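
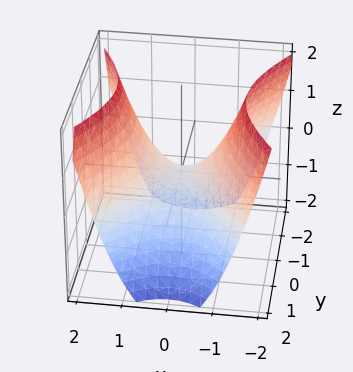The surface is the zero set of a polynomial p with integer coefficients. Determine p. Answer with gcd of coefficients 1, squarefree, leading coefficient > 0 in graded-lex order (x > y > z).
3*x^2 - 2*y^2 - 3*z

First, degree: a hyperbolic paraboloid; a quadric, so deg p = 2.
Next, symmetries: mirror symmetry x ↦ −x ⇒ only even powers of x; it's symmetric under y → −y, forcing even powers of y.
Next, reading off the gridlines: it crosses the y-axis at the gridline y = 0; it meets the x-axis at x = 0 (among the integer gridlines); it meets the z-axis at z = 0 (among the integer gridlines).
Finally, together with the visible shape, these determine p as stated.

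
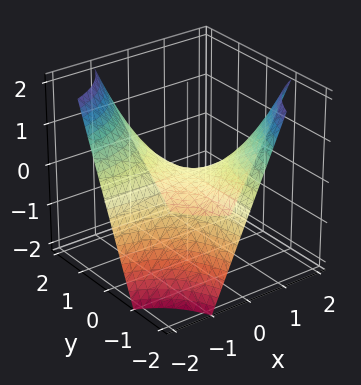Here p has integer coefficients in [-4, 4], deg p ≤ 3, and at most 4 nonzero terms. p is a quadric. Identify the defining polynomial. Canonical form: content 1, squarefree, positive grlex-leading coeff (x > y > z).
x*y + z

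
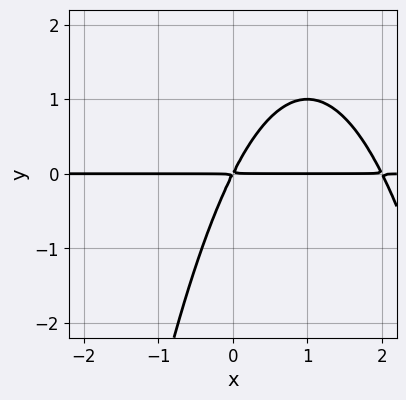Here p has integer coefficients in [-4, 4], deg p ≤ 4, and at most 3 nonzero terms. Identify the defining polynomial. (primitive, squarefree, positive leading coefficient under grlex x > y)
1. Degree: no degree-2 curve has this shape, so deg p = 3.
2. Against the integer gridlines: every point of the x-axis in the box is on the curve.
3. These observations pin down the coefficients.

x^2*y - 2*x*y + y^2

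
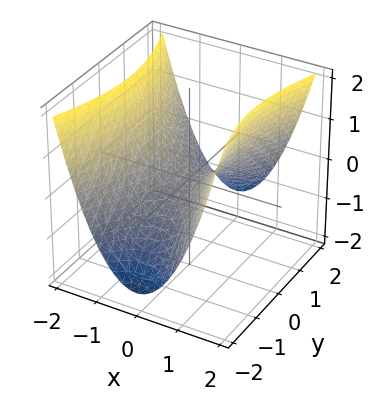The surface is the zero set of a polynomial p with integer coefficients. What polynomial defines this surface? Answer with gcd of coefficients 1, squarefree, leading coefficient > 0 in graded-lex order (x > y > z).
(a) deg p = 2.
(b) Symmetries: mirror symmetry y ↦ −y ⇒ only even powers of y; the x ↦ −x reflection is a symmetry, so x appears only in even powers.
(c) From the visible intercepts: one y-axis crossing is at y = 0; one x-axis crossing is at x = 0.
(d) Putting this together gives p.

3*x^2 - y^2 - 3*z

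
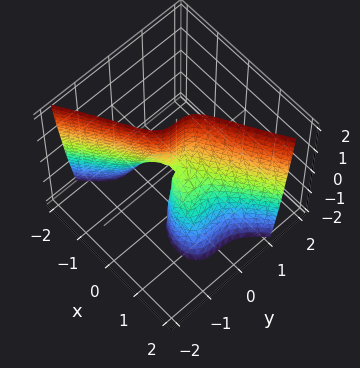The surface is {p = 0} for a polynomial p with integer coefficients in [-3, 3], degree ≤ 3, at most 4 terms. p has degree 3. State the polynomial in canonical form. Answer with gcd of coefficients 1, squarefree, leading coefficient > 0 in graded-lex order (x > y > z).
x^3 - 3*y^3 + x*z

(a) deg p = 3. A generic line meets the surface in up to 3 points.
(b) Checking where it meets the axes: the visible z-axis segment lies entirely on the surface; one x-axis crossing is at x = 0; it meets the y-axis at y = 0 (among the integer gridlines).
(c) Fitting integer coefficients to these (and the overall shape) gives p.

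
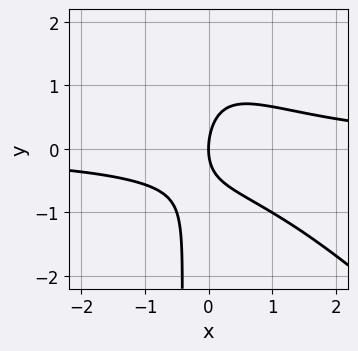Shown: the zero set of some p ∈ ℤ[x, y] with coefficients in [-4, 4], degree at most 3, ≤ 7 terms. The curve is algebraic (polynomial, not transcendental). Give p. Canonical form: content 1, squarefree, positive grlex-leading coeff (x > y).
1. Degree: the shape is more complex than any degree-2 curve, so deg p = 3.
2. From the visible intercepts: one y-axis crossing is at y = 0; it crosses the x-axis at the gridline x = 0.
3. Matching integer coefficients to the picture gives p.

2*x^2*y + 2*x*y^2 - x*y + y^2 - 2*x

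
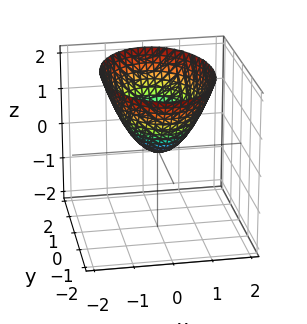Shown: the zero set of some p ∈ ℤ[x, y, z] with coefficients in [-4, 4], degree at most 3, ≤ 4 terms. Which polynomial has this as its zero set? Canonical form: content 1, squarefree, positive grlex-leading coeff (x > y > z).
2*x^2 + y^2 - 2*z

First, the degree is 2 — a single bowl opening along one axis; a quadric.
Then, symmetries: the y ↦ −y reflection is a symmetry, so y appears only in even powers; mirror symmetry x ↦ −x ⇒ only even powers of x.
Then, against the integer gridlines: it meets the y-axis at y = 0 (among the integer gridlines); one z-axis crossing is at z = 0; it meets the x-axis at x = 0 (among the integer gridlines).
Finally, assembling these constraints gives the stated polynomial.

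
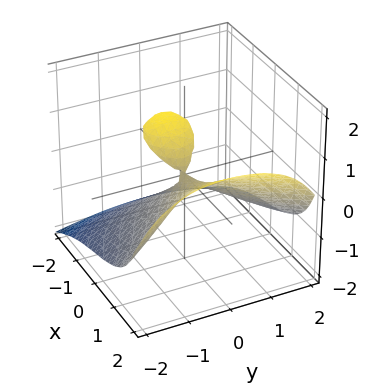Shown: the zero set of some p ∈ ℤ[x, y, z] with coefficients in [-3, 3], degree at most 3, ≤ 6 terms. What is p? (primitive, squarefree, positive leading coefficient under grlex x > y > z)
(a) Degree: the shape is more complex than any degree-2 surface, so deg p = 3.
(b) Checking where it meets the axes: it meets the x-axis at x = 0 (among the integer gridlines); it crosses the z-axis at the gridline z = 0; it meets the y-axis at y = 0 (among the integer gridlines).
(c) Together with the visible shape, these determine p as stated.

x^3 - 3*z^3 - 3*x*z - 2*y^2 + z^2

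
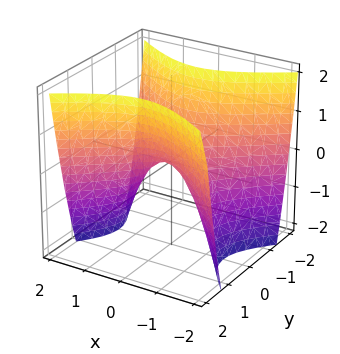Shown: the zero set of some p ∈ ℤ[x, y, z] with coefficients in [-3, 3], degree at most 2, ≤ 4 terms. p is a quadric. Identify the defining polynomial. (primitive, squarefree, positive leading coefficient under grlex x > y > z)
2*x^2 - 3*y^2 + 2*z

First, degree: a saddle surface; a quadric, so deg p = 2.
Next, symmetries: mirror symmetry x ↦ −x ⇒ only even powers of x; mirror symmetry y ↦ −y ⇒ only even powers of y.
Next, from the visible intercepts: it crosses the x-axis at the gridline x = 0; one z-axis crossing is at z = 0.
Finally, fitting integer coefficients to these (and the overall shape) gives p.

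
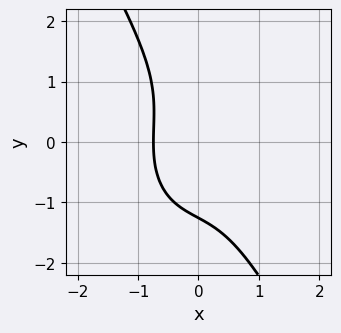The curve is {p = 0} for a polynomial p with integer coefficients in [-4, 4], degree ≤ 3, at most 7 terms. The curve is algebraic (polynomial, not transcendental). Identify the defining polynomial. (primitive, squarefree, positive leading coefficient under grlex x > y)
3*x^3 + x*y^2 + y^3 + x + 2

(a) The degree is 3 — the shape is more complex than any degree-2 curve.
(b) Putting this together gives p.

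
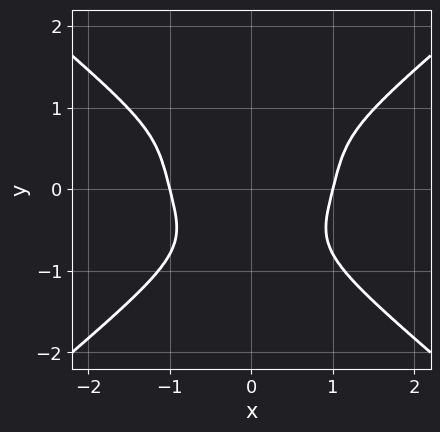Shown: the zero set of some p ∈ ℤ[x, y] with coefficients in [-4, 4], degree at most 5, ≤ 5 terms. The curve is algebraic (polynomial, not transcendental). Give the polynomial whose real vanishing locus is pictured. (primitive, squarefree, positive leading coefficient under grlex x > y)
x^4 - 2*y^4 - x^2*y - 1

The degree is 4 — no degree-3 curve has this shape.
Symmetries: mirror symmetry x ↦ −x ⇒ only even powers of x.
From the axis intercepts and sections: no y-intercept at any integer in the box; the x-axis gridline crossings are at x ∈ {-1, 1}.
Solving for integer coefficients yields p as stated.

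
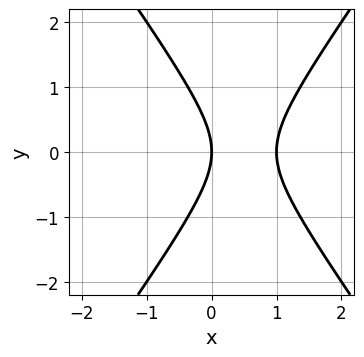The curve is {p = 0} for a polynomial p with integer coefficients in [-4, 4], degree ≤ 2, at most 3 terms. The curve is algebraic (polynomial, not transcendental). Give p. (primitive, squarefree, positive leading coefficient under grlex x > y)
2*x^2 - y^2 - 2*x

First, degree: a generic line meets the curve in up to 2 points, so deg p = 2.
Next, symmetries: mirror symmetry y ↦ −y ⇒ only even powers of y.
Next, reading off the gridlines: one y-axis crossing is at y = 0; among the integer gridlines, it crosses the x-axis at x ∈ {0, 1}.
Finally, matching integer coefficients to the picture gives p.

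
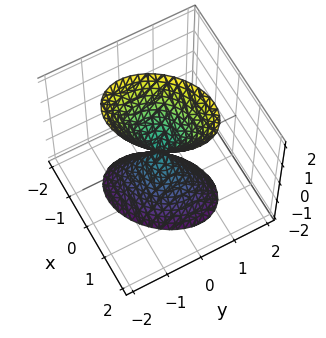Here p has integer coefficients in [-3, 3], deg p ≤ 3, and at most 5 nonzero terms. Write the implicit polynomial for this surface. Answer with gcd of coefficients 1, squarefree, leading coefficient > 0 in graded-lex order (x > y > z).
3*x^2 - 2*x*y + 3*y^2 - z^2

1. The picture has 2 separate pieces.
2. Degree: the shape is more complex than any degree-1 surface, so deg p = 2.
3. Reading off the gridlines: one y-axis crossing is at y = 0; one z-axis crossing is at z = 0; it meets the x-axis at x = 0 (among the integer gridlines).
4. These observations pin down the coefficients.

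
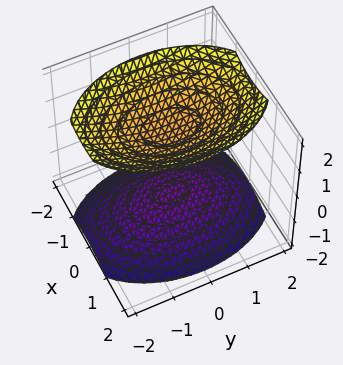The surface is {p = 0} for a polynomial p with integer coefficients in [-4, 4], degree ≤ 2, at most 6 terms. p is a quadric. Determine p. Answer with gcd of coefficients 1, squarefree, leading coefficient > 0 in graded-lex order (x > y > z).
(a) The picture has 2 separate pieces. Treating them together as one polynomial.
(b) The degree is 2 — two separate bowl-shaped sheets opening away from each other; a quadric.
(c) Symmetries: mirror symmetry z ↦ −z ⇒ only even powers of z; mirror symmetry x ↦ −x ⇒ only even powers of x; mirror symmetry y ↦ −y ⇒ only even powers of y.
(d) From the axis intercepts and sections: it misses every integer gridline on the y-axis; it misses every integer gridline on the x-axis.
(e) Putting this together gives p.

2*x^2 + y^2 - 2*z^2 + 3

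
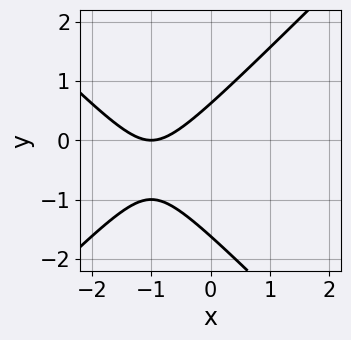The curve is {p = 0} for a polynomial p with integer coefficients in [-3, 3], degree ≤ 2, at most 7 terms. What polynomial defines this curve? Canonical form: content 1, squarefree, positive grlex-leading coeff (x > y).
deg p = 2. A generic line meets the curve in up to 2 points.
Observable constraints: one x-axis crossing is at x = -1.
Fitting integer coefficients to these (and the overall shape) gives p.

x^2 - y^2 + 2*x - y + 1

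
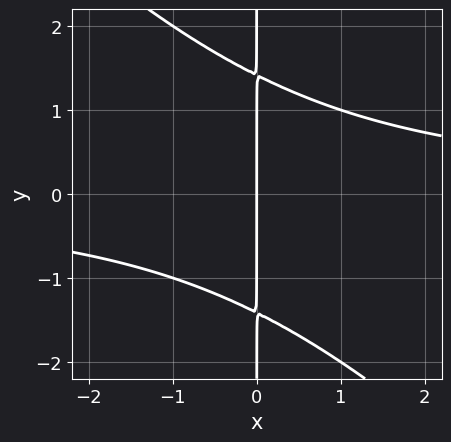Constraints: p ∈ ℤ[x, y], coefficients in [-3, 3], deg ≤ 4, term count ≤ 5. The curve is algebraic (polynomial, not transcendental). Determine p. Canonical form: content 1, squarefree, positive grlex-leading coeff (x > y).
x^2*y + x*y^2 - 2*x

(a) The degree is 3 — a generic line meets the curve in up to 3 points.
(b) Against the integer gridlines: the visible y-axis segment lies entirely on the curve; it meets the x-axis at x = 0 (among the integer gridlines).
(c) Fitting integer coefficients to these (and the overall shape) gives p.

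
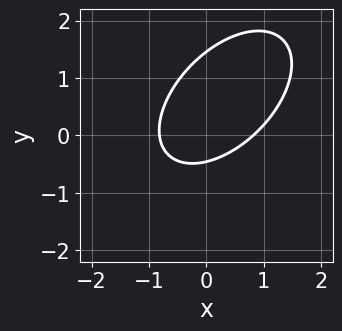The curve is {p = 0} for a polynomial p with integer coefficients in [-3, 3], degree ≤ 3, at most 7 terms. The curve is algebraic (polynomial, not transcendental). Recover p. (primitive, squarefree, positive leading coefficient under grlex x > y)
3*x^2 - 3*x*y + 3*y^2 - 3*y - 2

(a) deg p = 2.
(b) Solving for integer coefficients yields p as stated.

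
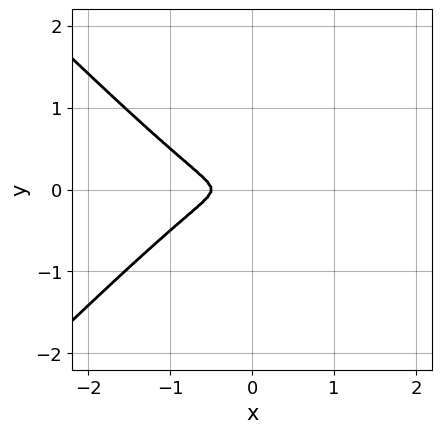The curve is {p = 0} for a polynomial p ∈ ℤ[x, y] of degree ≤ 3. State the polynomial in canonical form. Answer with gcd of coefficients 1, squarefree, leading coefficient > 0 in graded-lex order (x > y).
2*x^3 - 2*x*y^2 + x^2 + 2*y^2

The degree is 3 — the shape is more complex than any degree-2 curve.
Symmetries: it's symmetric under y → −y, forcing even powers of y.
These observations pin down the coefficients.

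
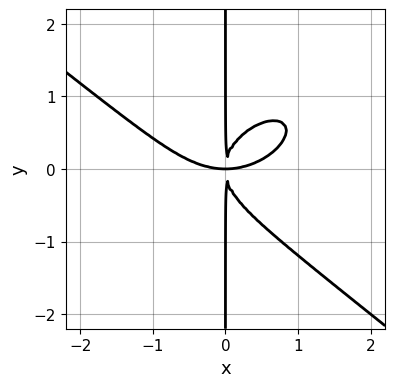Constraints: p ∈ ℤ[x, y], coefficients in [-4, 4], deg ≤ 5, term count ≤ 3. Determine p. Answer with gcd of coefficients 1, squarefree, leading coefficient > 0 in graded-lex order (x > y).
x^4 + 2*x*y^3 - 2*x^2*y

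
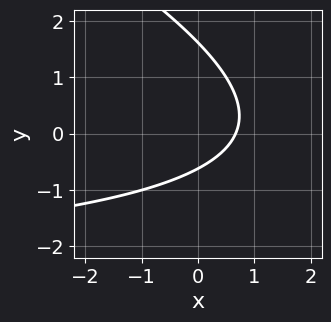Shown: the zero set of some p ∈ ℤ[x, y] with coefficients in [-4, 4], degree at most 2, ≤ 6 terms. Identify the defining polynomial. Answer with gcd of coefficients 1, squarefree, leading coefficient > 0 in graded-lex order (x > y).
First, the degree is 2 — a generic line meets the curve in up to 2 points.
Finally, matching integer coefficients to the picture gives p.

x*y + 2*y^2 + 3*x - 2*y - 2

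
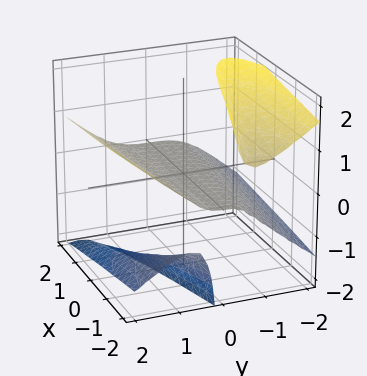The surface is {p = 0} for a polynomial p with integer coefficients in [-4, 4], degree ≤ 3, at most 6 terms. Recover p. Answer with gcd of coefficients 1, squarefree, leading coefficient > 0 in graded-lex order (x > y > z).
(a) I count 3 distinct pieces. They look like related sheets of one shape, so recover p as a whole.
(b) Degree: the shape is more complex than any degree-2 surface, so deg p = 3.
(c) Checking where it meets the axes: it crosses the y-axis at the gridline y = 0; every point of the x-axis in the box is on the surface.
(d) These observations pin down the coefficients.

y^3 - 2*y*z^2 - x*z - 3*z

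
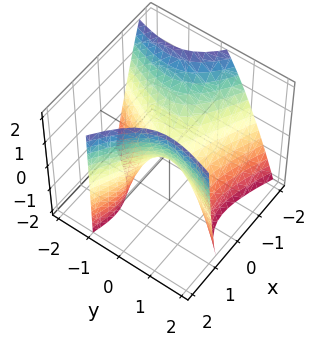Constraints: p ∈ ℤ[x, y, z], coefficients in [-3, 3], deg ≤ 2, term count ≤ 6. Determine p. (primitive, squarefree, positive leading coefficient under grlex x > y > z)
deg p = 2. A generic line meets the surface in up to 2 points.
Observable constraints: it crosses the x-axis at the gridline x = 0; it meets the z-axis at z = 0 (among the integer gridlines); it crosses the y-axis at the gridline y = 0.
These observations pin down the coefficients.

2*x^2 + 3*x*y + x*z - 2*y^2 - 2*z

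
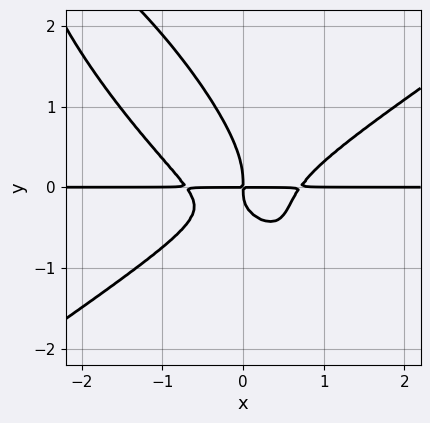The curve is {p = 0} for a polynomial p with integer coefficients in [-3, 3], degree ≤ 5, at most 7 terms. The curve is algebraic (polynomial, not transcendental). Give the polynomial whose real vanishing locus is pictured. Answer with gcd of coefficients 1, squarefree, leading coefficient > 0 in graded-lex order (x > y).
2*x^3*y - 3*x*y^3 - 2*y^4 - 2*x*y^2 - x*y

First, deg p = 4. A generic line meets the curve in up to 4 points.
Then, from the visible intercepts: every point of the x-axis in the box is on the curve.
Finally, solving for integer coefficients yields p as stated.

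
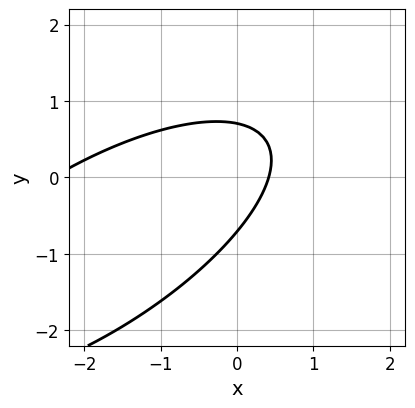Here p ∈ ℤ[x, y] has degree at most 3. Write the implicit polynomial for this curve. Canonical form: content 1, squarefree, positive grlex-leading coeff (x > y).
x^2 - 2*x*y + 2*y^2 + 2*x - 1

First, degree: a generic line meets the curve in up to 2 points, so deg p = 2.
Finally, solving for integer coefficients yields p as stated.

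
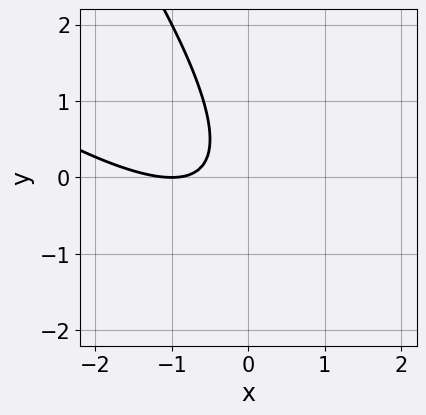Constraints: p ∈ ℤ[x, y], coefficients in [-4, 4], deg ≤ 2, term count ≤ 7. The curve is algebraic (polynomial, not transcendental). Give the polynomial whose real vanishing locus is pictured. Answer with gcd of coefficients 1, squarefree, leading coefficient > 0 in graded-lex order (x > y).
1. deg p = 2. No degree-1 curve has this shape.
2. Checking where it meets the axes: it meets the x-axis at x = -1 (among the integer gridlines); the curve avoids every integer y-axis point in the box.
3. Together with the visible shape, these determine p as stated.

x^2 + 2*x*y + y^2 + 2*x + 1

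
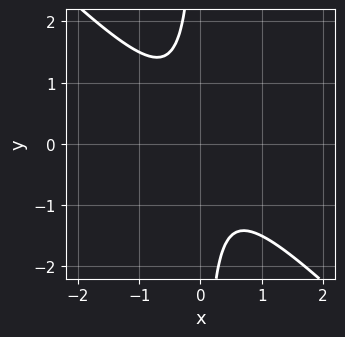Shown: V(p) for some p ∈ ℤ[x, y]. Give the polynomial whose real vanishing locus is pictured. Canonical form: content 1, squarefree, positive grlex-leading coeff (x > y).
Degree: no degree-1 curve has this shape, so deg p = 2.
From the visible intercepts: the curve avoids every integer x-axis point in the box; it misses every integer gridline on the y-axis.
These observations pin down the coefficients.

2*x^2 + 2*x*y + 1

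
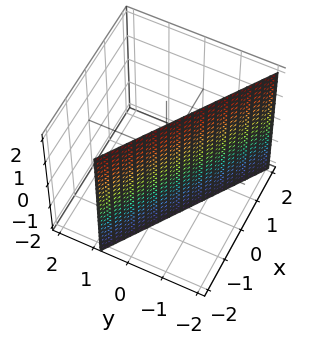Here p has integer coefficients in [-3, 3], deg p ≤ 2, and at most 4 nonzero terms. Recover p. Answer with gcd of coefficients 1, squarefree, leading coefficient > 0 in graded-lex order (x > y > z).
2*x + 3*y + 2

(a) The degree is 1 — the surface is flat (a plane).
(b) Observable constraints: one x-axis crossing is at x = -1; it misses every integer gridline on the z-axis.
(c) Putting this together gives p.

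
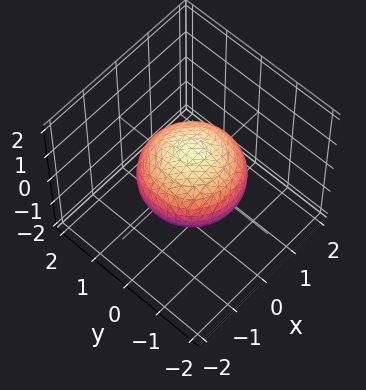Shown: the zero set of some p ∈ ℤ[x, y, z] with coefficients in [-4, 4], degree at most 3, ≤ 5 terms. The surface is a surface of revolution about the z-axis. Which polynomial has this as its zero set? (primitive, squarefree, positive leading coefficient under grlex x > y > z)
First, the degree is 2 — a generic line meets the surface in up to 2 points.
Next, symmetries: the surface is invariant under rotation about z: p = q(x² + y², z).
Next, from the axis intercepts and sections: among the integer gridlines, it crosses the z-axis at z ∈ {-1, 1}; a circular section at z = 0 has radius between 1 and 2.
Finally, these observations pin down the coefficients.

2*x^2 + 2*y^2 + 3*z^2 - 3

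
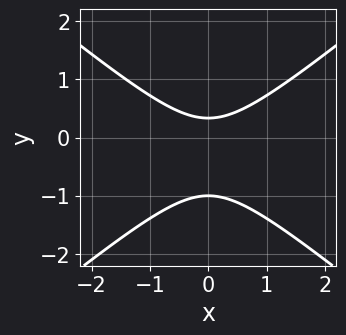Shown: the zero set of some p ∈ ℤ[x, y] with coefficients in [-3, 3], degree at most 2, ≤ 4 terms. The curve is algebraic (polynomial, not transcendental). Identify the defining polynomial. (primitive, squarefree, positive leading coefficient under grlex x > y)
2*x^2 - 3*y^2 - 2*y + 1

(a) Degree: no degree-1 curve has this shape, so deg p = 2.
(b) Symmetries: it's symmetric under x → −x, forcing even powers of x.
(c) Checking where it meets the axes: it misses every integer gridline on the x-axis; it meets the y-axis at y = -1 (among the integer gridlines).
(d) Together with the visible shape, these determine p as stated.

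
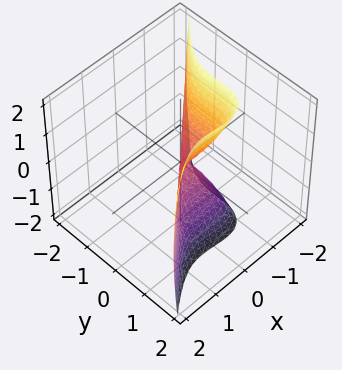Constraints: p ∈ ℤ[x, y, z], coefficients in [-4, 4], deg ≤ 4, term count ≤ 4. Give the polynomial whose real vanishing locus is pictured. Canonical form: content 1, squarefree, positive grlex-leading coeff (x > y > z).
deg p = 3. A generic line meets the surface in up to 3 points.
Reading off the gridlines: it crosses the y-axis at the gridline y = 0; it meets the x-axis at x = 0 (among the integer gridlines).
Together with the visible shape, these determine p as stated.

3*x^3 - x*y^2 - 3*y^3 + z^2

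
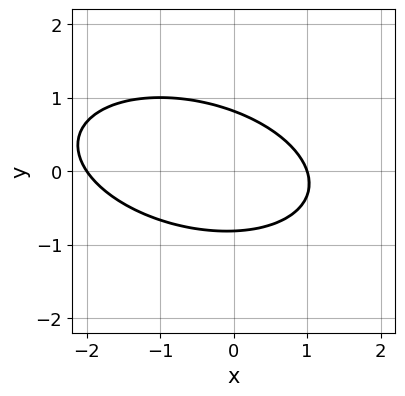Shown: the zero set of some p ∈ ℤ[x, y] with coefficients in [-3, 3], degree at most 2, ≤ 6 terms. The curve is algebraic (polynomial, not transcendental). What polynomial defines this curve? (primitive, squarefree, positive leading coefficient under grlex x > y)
x^2 + x*y + 3*y^2 + x - 2

deg p = 2. No degree-1 curve has this shape.
From the axis intercepts and sections: the x-axis gridline crossings are at x ∈ {-2, 1}.
Together with the visible shape, these determine p as stated.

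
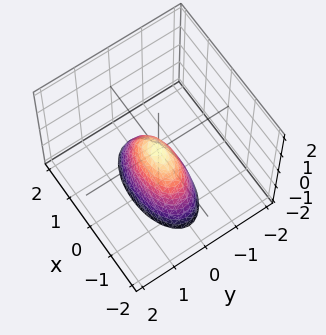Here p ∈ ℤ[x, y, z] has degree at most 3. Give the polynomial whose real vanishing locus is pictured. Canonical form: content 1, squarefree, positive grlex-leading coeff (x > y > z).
x^2 + 3*y^2 + z

(a) Degree: a single bowl opening along one axis; a quadric, so deg p = 2.
(b) Symmetries: it's symmetric under x → −x, forcing even powers of x; it's symmetric under y → −y, forcing even powers of y.
(c) Against the integer gridlines: it meets the y-axis at y = 0 (among the integer gridlines); one z-axis crossing is at z = 0.
(d) Matching integer coefficients to the picture gives p.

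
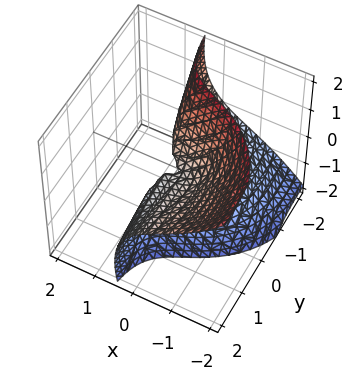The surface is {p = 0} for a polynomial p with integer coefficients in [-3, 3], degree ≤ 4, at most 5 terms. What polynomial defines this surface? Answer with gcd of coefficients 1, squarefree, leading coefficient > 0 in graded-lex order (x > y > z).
The degree is 3 — a generic line meets the surface in up to 3 points.
Reading off the gridlines: it meets the x-axis at x = 0 (among the integer gridlines); it crosses the z-axis at the gridline z = 0; every point of the y-axis in the box is on the surface.
Solving for integer coefficients yields p as stated.

x^3 + x*y^2 - x*y*z + 2*y*z + z^2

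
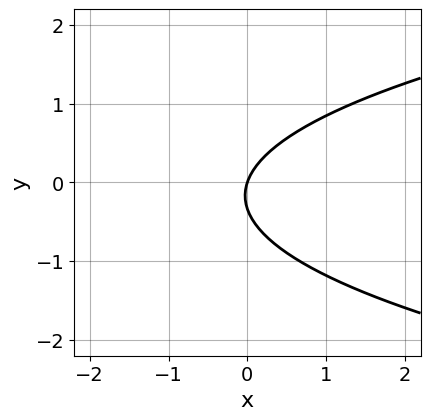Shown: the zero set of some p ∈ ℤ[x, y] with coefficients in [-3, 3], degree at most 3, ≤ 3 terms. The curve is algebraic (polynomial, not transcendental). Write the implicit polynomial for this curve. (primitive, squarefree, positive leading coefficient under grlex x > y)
3*y^2 - 3*x + y

First, the degree is 2 — no degree-1 curve has this shape.
Then, reading off the gridlines: it crosses the x-axis at the gridline x = 0; it meets the y-axis at y = 0 (among the integer gridlines).
Finally, putting this together gives p.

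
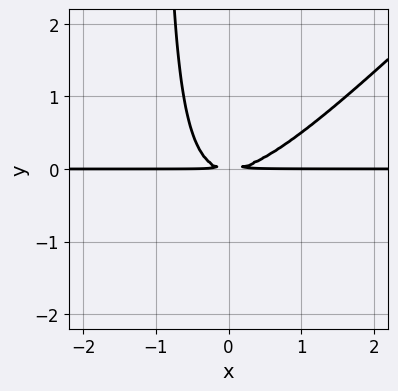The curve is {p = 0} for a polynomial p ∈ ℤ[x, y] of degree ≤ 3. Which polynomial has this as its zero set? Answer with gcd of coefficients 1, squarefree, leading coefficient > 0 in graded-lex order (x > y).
Degree: the shape is more complex than any degree-2 curve, so deg p = 3.
Reading off the gridlines: every point of the x-axis in the box is on the curve.
Putting this together gives p.

x^2*y - x*y^2 - y^2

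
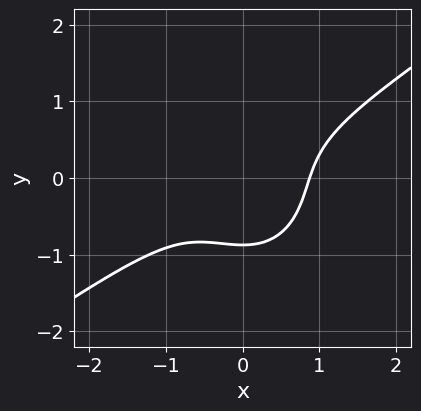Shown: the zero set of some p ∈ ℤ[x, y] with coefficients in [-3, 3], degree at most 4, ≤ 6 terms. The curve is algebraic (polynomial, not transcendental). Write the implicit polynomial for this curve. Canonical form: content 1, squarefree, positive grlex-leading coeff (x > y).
3*x^3 - 3*x^2*y - 3*y^3 - 2

The degree is 3 — a generic line meets the curve in up to 3 points.
The integer polynomial consistent with all of this is the stated p.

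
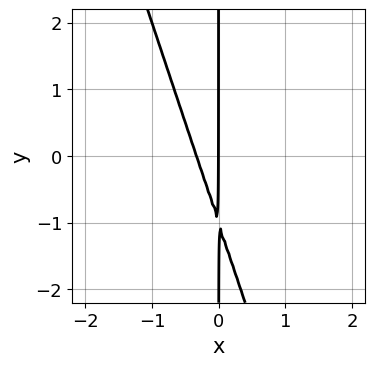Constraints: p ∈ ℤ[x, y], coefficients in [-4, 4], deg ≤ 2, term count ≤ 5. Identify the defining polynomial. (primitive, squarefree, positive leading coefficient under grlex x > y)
First, the degree is 2 — no degree-1 curve has this shape.
Then, observable constraints: every point of the y-axis in the box is on the curve; one x-axis crossing is at x = 0.
Finally, assembling these constraints gives the stated polynomial.

3*x^2 + x*y + x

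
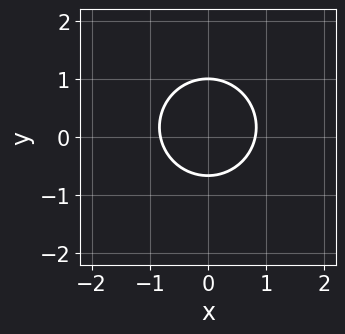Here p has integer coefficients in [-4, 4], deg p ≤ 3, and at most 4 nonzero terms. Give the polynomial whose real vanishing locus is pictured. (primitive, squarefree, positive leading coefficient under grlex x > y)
Degree: the shape is more complex than any degree-1 curve, so deg p = 2.
Symmetries: it's symmetric under x → −x, forcing even powers of x.
Observable constraints: it meets the y-axis at y = 1 (among the integer gridlines).
The integer polynomial consistent with all of this is the stated p.

3*x^2 + 3*y^2 - y - 2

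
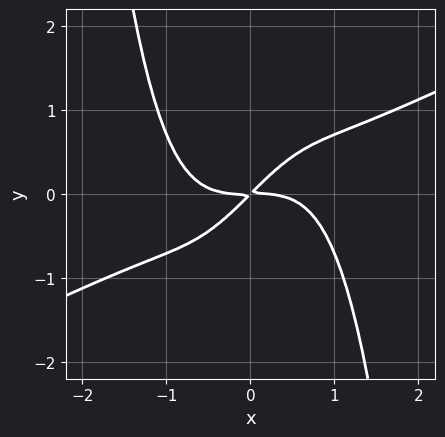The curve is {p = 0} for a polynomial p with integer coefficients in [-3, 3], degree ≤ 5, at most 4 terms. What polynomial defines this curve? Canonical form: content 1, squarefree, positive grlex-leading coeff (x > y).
x^4 - 2*x^3*y + 2*x*y - 2*y^2

The degree is 4 — no degree-3 curve has this shape.
From the axis intercepts and sections: one y-axis crossing is at y = 0; it meets the x-axis at x = 0 (among the integer gridlines).
Solving for integer coefficients yields p as stated.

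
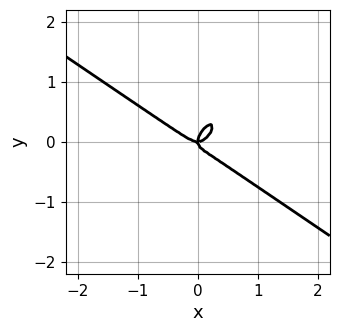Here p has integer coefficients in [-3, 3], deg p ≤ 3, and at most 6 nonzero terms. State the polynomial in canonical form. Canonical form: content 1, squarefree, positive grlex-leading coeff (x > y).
Degree: the shape is more complex than any degree-2 curve, so deg p = 3.
From the axis intercepts and sections: it meets the y-axis at y = 0 (among the integer gridlines); one x-axis crossing is at x = 0.
Together with the visible shape, these determine p as stated.

3*x^3 + x^2*y - 3*x*y^2 + 3*y^3 - x*y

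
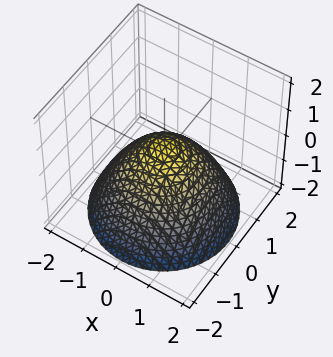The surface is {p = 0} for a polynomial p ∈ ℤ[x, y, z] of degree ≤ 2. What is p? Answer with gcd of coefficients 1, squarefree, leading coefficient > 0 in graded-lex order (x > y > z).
2*x^2 + 2*y^2 + 3*z - 1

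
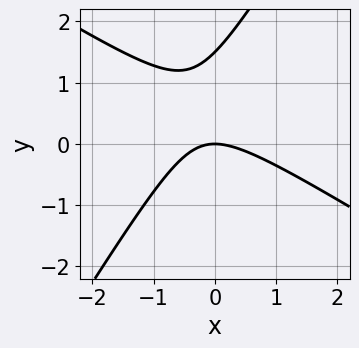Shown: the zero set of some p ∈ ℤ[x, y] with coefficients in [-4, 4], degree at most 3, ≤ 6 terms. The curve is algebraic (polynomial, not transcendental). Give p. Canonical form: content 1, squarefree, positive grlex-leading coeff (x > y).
2*x^2 + 2*x*y - 2*y^2 + 3*y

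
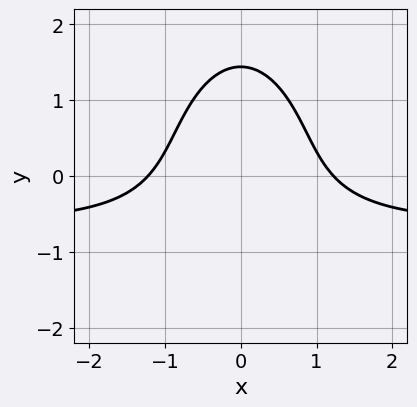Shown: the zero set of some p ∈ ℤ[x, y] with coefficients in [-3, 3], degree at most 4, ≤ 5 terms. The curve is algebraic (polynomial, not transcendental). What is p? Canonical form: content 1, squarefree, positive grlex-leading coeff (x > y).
3*x^2*y + y^3 + 2*x^2 - 3

1. The degree is 3 — the shape is more complex than any degree-2 curve.
2. Symmetries: it's symmetric under x → −x, forcing even powers of x.
3. Solving for integer coefficients yields p as stated.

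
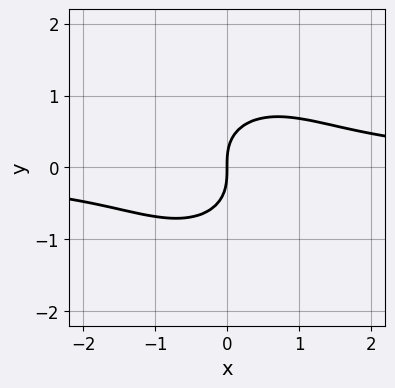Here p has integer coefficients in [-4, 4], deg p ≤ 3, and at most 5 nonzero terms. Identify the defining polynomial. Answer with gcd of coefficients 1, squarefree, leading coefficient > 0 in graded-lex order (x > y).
Degree: the shape is more complex than any degree-2 curve, so deg p = 3.
Observable constraints: one x-axis crossing is at x = 0; one y-axis crossing is at y = 0.
Together with the visible shape, these determine p as stated.

x^2*y + y^3 - x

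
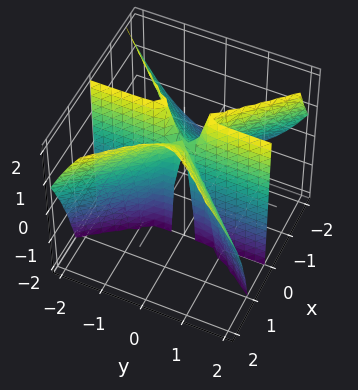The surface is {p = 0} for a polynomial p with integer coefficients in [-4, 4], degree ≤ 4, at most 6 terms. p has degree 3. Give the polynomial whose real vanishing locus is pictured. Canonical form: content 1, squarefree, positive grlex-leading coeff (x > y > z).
First, degree: a generic line meets the surface in up to 3 points, so deg p = 3.
Next, observable constraints: every point of the z-axis in the box is on the surface; it crosses the x-axis at the gridline x = -1.
Finally, the integer polynomial consistent with all of this is the stated p.

x^3 - x^2*z - x*y^2 + x^2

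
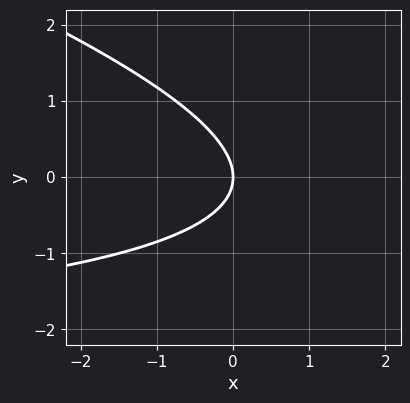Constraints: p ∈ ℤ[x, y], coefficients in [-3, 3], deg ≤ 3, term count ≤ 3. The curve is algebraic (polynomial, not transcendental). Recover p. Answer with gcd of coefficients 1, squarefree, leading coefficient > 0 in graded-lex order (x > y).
x*y + 3*y^2 + 3*x

(a) The degree is 2 — the shape is more complex than any degree-1 curve.
(b) Checking where it meets the axes: it crosses the y-axis at the gridline y = 0; it meets the x-axis at x = 0 (among the integer gridlines).
(c) Putting this together gives p.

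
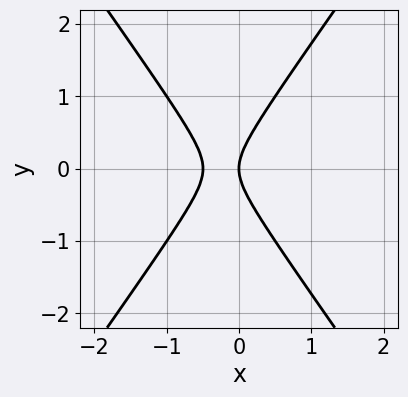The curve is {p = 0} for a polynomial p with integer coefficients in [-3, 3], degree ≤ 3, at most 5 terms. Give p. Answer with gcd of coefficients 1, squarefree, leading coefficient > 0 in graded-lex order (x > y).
Degree: the shape is more complex than any degree-1 curve, so deg p = 2.
Symmetries: mirror symmetry y ↦ −y ⇒ only even powers of y.
Observable constraints: one y-axis crossing is at y = 0; it meets the x-axis at x = 0 (among the integer gridlines).
Putting this together gives p.

2*x^2 - y^2 + x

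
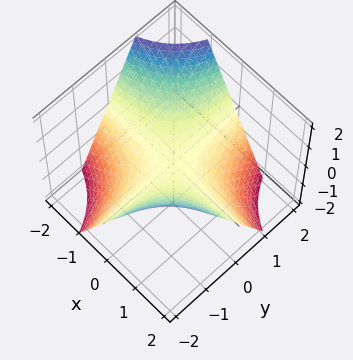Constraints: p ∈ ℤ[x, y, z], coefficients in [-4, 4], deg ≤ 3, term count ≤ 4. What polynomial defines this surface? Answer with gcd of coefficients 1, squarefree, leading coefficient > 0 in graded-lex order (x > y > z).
deg p = 2. A hyperbolic paraboloid; a quadric.
Against the integer gridlines: every point of the x-axis in the box is on the surface; it meets the z-axis at z = 0 (among the integer gridlines).
Together with the visible shape, these determine p as stated. Check: (0, -2, 0) on the y-axis lies on the surface, and p(0, -2, 0) = 0. ✓

x*y + z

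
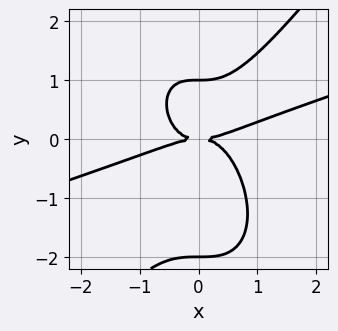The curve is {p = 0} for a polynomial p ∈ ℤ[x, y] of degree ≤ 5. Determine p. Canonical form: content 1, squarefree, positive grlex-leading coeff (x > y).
x^4 - 3*x^3*y + y^4 + y^3 - 2*y^2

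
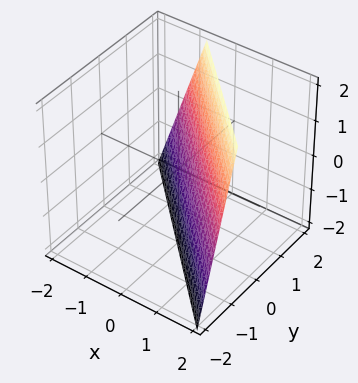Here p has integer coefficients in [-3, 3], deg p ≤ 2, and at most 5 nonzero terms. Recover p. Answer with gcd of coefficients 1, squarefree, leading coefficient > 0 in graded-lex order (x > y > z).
1. The degree is 1 — every cross-section is a straight line — this is a plane.
2. Reading off the gridlines: it crosses the z-axis at the gridline z = -2.
3. Putting this together gives p.

3*x + 3*y - z - 2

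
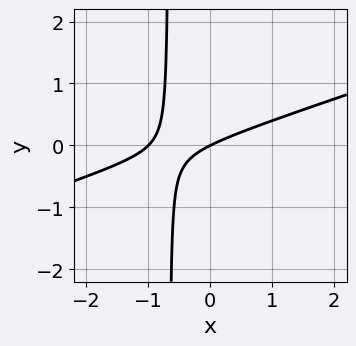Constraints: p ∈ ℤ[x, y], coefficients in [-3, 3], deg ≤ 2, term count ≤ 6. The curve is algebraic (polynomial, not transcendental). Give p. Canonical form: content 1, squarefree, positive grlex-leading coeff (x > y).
x^2 - 3*x*y + x - 2*y

1. Degree: a generic line meets the curve in up to 2 points, so deg p = 2.
2. Against the integer gridlines: it meets the y-axis at y = 0 (among the integer gridlines); the x-axis gridline crossings are at x ∈ {-1, 0}.
3. Assembling these constraints gives the stated polynomial.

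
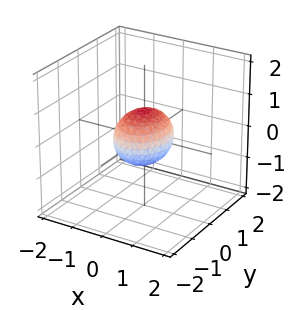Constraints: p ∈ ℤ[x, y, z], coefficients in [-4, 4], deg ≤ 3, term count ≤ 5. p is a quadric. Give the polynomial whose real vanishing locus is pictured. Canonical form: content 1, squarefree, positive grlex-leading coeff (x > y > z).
3*x^2 + 2*y^2 + 3*z^2 - 2

(a) The degree is 2 — bounded and convex; a quadric.
(b) Symmetries: mirror symmetry z ↦ −z ⇒ only even powers of z; it's symmetric under x → −x, forcing even powers of x; mirror symmetry y ↦ −y ⇒ only even powers of y.
(c) From the axis intercepts and sections: the y-axis gridline crossings are at y ∈ {-1, 1}.
(d) Solving for integer coefficients yields p as stated.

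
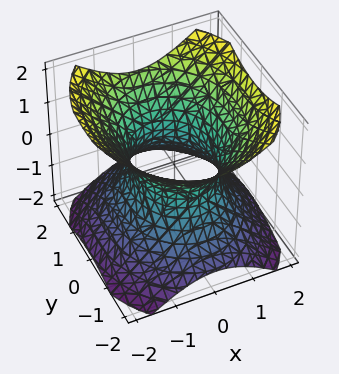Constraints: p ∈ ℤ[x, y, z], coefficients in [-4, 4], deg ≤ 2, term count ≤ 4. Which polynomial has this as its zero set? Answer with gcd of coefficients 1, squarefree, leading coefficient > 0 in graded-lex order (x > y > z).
Degree: one connected sheet with a waist; a quadric, so deg p = 2.
Symmetries: the y ↦ −y reflection is a symmetry, so y appears only in even powers; it's symmetric under z → −z, forcing even powers of z; the x ↦ −x reflection is a symmetry, so x appears only in even powers.
Observable constraints: the surface avoids every integer z-axis point in the box; the x-axis gridline crossings are at x ∈ {-1, 1}.
Assembling these constraints gives the stated polynomial.

3*x^2 + 2*y^2 - 3*z^2 - 3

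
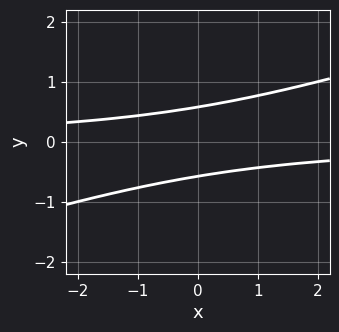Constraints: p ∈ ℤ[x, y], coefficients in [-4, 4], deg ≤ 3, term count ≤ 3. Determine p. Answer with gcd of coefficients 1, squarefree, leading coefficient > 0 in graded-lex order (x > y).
(a) Degree: the shape is more complex than any degree-1 curve, so deg p = 2.
(b) From the visible intercepts: no x-intercept at any integer in the box.
(c) Putting this together gives p.

x*y - 3*y^2 + 1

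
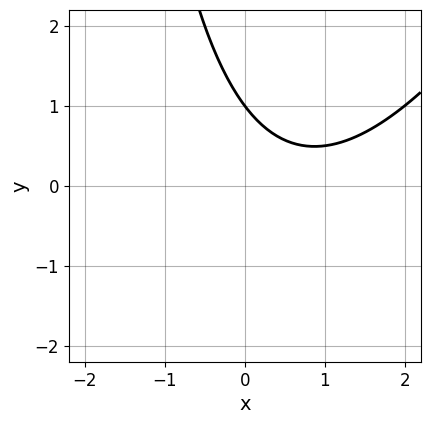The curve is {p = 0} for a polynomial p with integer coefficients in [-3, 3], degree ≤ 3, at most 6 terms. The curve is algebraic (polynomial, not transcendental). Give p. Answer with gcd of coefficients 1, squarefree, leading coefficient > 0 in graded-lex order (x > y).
2*x^2 - x*y - 3*x - 3*y + 3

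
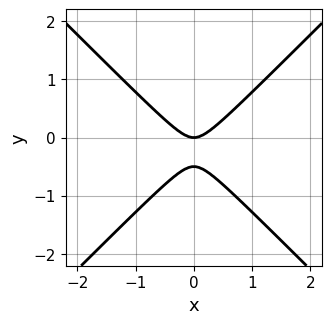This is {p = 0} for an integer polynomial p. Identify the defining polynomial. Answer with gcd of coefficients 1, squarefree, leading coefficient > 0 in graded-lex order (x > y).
deg p = 2.
Symmetries: mirror symmetry x ↦ −x ⇒ only even powers of x.
From the visible intercepts: it crosses the x-axis at the gridline x = 0; it crosses the y-axis at the gridline y = 0.
These observations pin down the coefficients.

2*x^2 - 2*y^2 - y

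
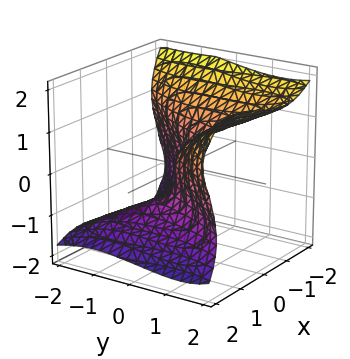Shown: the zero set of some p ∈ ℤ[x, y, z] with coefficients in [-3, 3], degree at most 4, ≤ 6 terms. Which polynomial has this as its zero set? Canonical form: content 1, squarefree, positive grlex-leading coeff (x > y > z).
First, deg p = 3. A generic line meets the surface in up to 3 points.
Then, from the axis intercepts and sections: it crosses the x-axis at the gridline x = 0; one z-axis crossing is at z = 0; one y-axis crossing is at y = 0.
Finally, the integer polynomial consistent with all of this is the stated p.

2*x^3 - 2*x*y*z - y^3 + 3*z^3 - 3*y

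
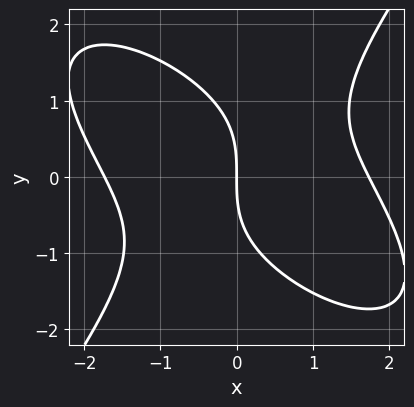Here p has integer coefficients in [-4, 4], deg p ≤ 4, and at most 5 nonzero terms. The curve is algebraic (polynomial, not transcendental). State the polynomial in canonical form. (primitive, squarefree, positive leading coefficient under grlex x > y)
(a) deg p = 3. No degree-2 curve has this shape.
(b) Observable constraints: one x-axis crossing is at x = 0; it meets the y-axis at y = 0 (among the integer gridlines).
(c) Putting this together gives p.

x^3 + x^2*y - y^3 - 3*x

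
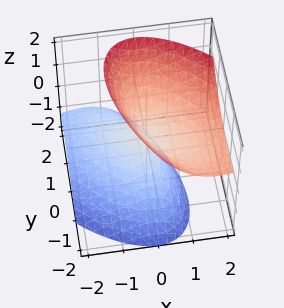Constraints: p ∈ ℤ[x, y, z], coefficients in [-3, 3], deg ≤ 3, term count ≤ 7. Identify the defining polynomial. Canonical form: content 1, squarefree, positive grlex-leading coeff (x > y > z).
First, I count 2 distinct pieces.
Next, degree: the shape is more complex than any degree-1 surface, so deg p = 2.
Next, checking where it meets the axes: it crosses the x-axis at the gridline x = 0; it crosses the z-axis at the gridline z = 0; one y-axis crossing is at y = 0.
Finally, these observations pin down the coefficients.

3*x^2 + 3*x*y - 3*x*z + 2*y^2 - 2*z^2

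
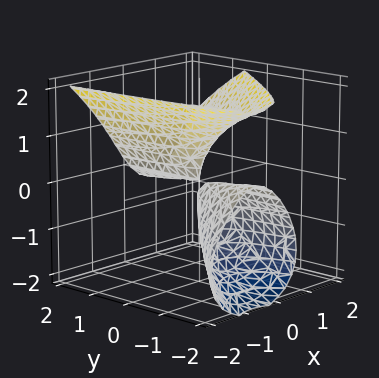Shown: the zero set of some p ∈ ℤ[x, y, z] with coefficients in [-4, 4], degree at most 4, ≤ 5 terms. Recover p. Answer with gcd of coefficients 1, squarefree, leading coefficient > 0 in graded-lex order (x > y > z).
z^3 - 3*x^2 + 2*x*y + 2*y*z

(a) There are 2 components.
(b) Degree: the shape is more complex than any degree-2 surface, so deg p = 3.
(c) Checking where it meets the axes: it meets the x-axis at x = 0 (among the integer gridlines); it crosses the z-axis at the gridline z = 0; every point of the y-axis in the box is on the surface.
(d) Matching integer coefficients to the picture gives p.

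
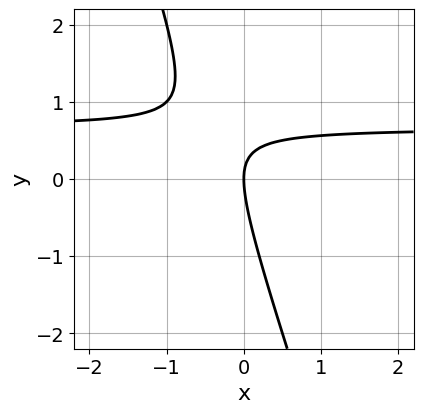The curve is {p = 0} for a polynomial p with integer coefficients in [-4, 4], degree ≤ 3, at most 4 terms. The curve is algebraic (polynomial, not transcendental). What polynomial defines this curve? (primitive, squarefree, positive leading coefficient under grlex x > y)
1. Degree: the shape is more complex than any degree-1 curve, so deg p = 2.
2. From the axis intercepts and sections: one x-axis crossing is at x = 0; it crosses the y-axis at the gridline y = 0.
3. Matching integer coefficients to the picture gives p.

3*x*y + y^2 - 2*x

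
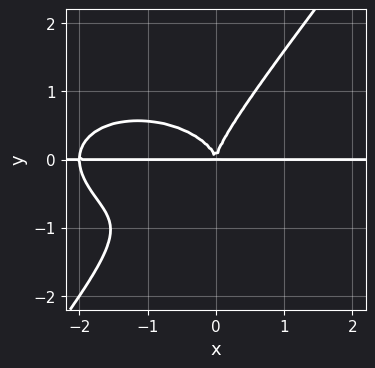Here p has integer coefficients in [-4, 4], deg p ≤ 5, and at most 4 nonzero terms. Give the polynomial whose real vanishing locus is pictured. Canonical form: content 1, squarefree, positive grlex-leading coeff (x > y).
x^3*y + 2*x*y^3 - 2*y^4 + 2*x^2*y

1. deg p = 4. No degree-3 curve has this shape.
2. Observable constraints: the visible x-axis segment lies entirely on the curve.
3. Together with the visible shape, these determine p as stated.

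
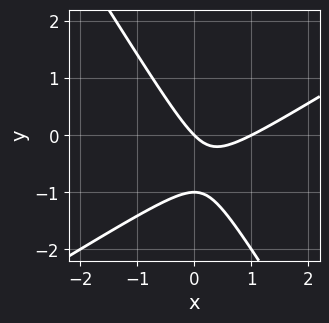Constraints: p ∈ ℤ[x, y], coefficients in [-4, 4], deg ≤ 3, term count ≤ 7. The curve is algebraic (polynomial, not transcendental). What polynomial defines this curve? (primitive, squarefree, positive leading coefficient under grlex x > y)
x^2 - x*y - y^2 - x - y

The degree is 2 — the shape is more complex than any degree-1 curve.
Observable constraints: among the integer gridlines, it crosses the y-axis at y ∈ {-1, 0}; among the integer gridlines, it crosses the x-axis at x ∈ {0, 1}.
The integer polynomial consistent with all of this is the stated p.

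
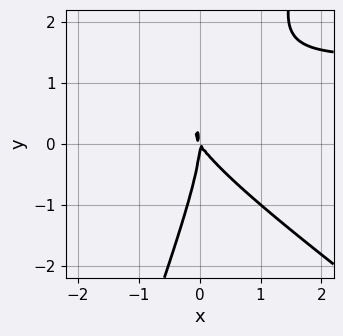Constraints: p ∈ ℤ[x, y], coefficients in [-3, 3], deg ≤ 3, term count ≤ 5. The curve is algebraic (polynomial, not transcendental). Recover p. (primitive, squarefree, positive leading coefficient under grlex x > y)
2*x^2*y + 2*x*y^2 - y^3 - 3*x^2 - 2*x*y

1. deg p = 3. No degree-2 curve has this shape.
2. Reading off the gridlines: it meets the y-axis at y = 0 (among the integer gridlines); one x-axis crossing is at x = 0.
3. Putting this together gives p.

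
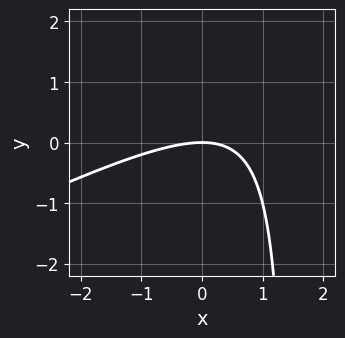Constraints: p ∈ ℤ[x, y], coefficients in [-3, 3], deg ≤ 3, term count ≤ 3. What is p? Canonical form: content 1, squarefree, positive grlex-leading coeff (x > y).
x^2 - 2*x*y + 3*y

(a) The degree is 2 — a generic line meets the curve in up to 2 points.
(b) Reading off the gridlines: it crosses the y-axis at the gridline y = 0; it meets the x-axis at x = 0 (among the integer gridlines).
(c) Together with the visible shape, these determine p as stated.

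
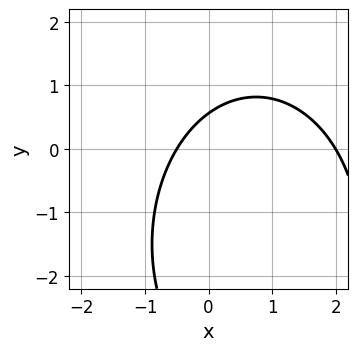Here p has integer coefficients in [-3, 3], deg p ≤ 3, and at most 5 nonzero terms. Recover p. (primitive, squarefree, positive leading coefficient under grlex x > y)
(a) Degree: the shape is more complex than any degree-1 curve, so deg p = 2.
(b) From the visible intercepts: it crosses the x-axis at the gridline x = 2.
(c) These observations pin down the coefficients.

2*x^2 + y^2 - 3*x + 3*y - 2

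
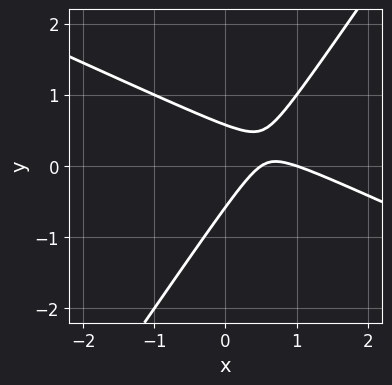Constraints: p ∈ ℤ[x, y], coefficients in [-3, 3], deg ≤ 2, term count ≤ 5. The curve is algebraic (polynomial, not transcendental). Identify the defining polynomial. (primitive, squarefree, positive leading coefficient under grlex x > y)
(a) Degree: a generic line meets the curve in up to 2 points, so deg p = 2.
(b) Observable constraints: it crosses the x-axis at the gridline x = 1.
(c) Putting this together gives p.

2*x^2 + 3*x*y - 3*y^2 - 3*x + 1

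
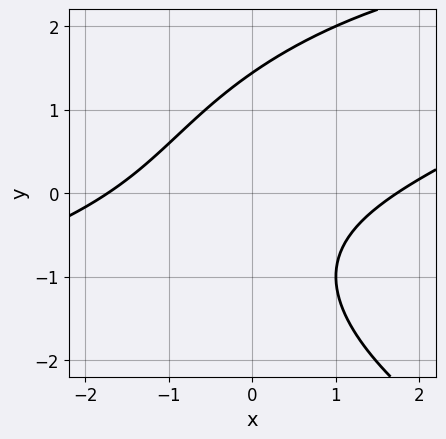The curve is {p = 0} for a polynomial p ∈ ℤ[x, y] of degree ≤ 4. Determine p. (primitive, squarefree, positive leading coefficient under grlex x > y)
(a) Degree: the shape is more complex than any degree-2 curve, so deg p = 3.
(b) The integer polynomial consistent with all of this is the stated p.

y^3 + x^2 - 3*x*y - 3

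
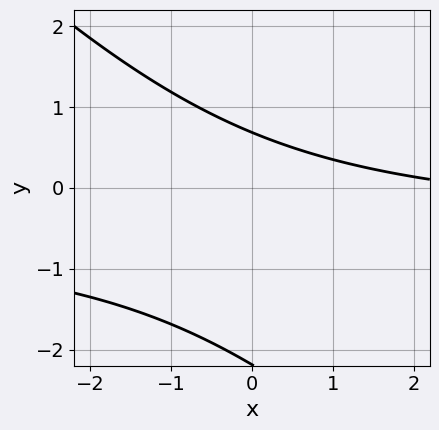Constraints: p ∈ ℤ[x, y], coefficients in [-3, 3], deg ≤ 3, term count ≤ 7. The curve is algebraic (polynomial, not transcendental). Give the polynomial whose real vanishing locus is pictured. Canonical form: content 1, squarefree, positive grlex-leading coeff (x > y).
First, degree: no degree-1 curve has this shape, so deg p = 2.
Then, observable constraints: it misses every integer gridline on the x-axis.
Finally, fitting integer coefficients to these (and the overall shape) gives p.

2*x*y + 2*y^2 + x + 3*y - 3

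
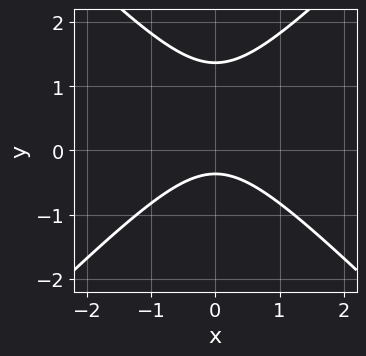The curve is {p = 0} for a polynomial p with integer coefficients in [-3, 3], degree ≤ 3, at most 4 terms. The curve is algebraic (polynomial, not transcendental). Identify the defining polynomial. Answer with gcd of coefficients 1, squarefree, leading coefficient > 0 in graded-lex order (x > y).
First, the degree is 2 — the shape is more complex than any degree-1 curve.
Then, symmetries: mirror symmetry x ↦ −x ⇒ only even powers of x.
Next, reading off the gridlines: the curve avoids every integer x-axis point in the box.
Finally, the integer polynomial consistent with all of this is the stated p.

2*x^2 - 2*y^2 + 2*y + 1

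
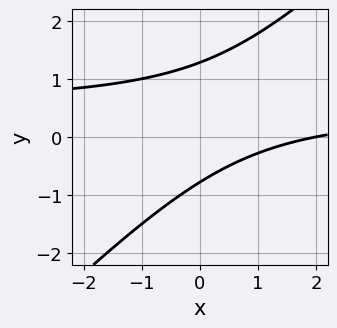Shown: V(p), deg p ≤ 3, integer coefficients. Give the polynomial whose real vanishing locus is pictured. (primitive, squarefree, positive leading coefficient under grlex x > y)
Degree: a generic line meets the curve in up to 2 points, so deg p = 2.
From the visible intercepts: it crosses the x-axis at the gridline x = 2.
The integer polynomial consistent with all of this is the stated p.

2*x*y - 2*y^2 - x + y + 2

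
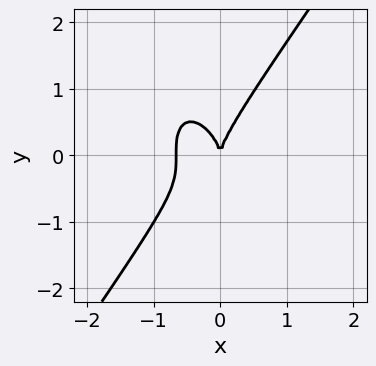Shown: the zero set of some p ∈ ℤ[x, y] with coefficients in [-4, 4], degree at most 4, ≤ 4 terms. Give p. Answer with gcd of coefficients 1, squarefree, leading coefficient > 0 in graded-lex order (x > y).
3*x^3 - y^3 + 2*x^2

1. deg p = 3. The shape is more complex than any degree-2 curve.
2. From the visible intercepts: it crosses the y-axis at the gridline y = 0; it meets the x-axis at x = 0 (among the integer gridlines).
3. Solving for integer coefficients yields p as stated.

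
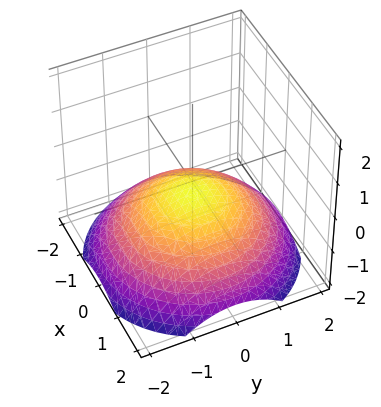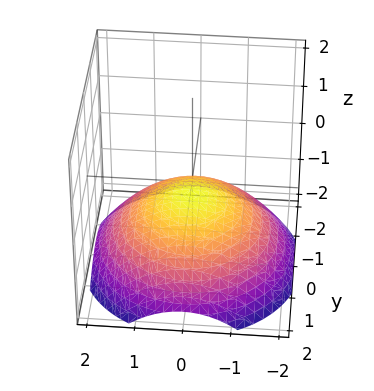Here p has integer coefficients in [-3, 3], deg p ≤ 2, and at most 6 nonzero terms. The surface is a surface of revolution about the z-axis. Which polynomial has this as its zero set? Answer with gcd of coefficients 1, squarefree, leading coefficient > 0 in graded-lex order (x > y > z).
x^2 + y^2 + 3*z + 1

1. deg p = 2. No degree-1 surface has this shape.
2. Symmetry: every cross-section ⟂ z is a circle, so x, y appear only via x² + y².
3. Checking where it meets the axes: a circular section at z = -1 has radius between 1 and 2; no y-intercept at any integer in the box; no x-intercept at any integer in the box.
4. Solving for integer coefficients yields p as stated.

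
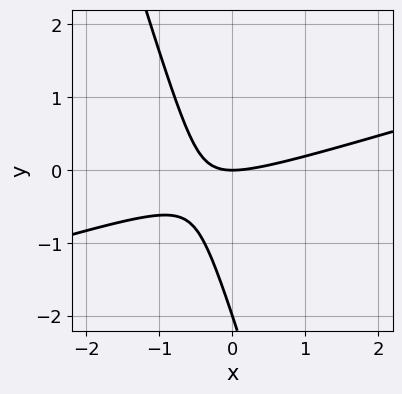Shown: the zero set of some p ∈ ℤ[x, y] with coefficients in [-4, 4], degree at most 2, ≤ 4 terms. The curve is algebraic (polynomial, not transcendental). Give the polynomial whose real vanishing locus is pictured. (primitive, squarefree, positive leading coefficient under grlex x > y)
x^2 - 3*x*y - y^2 - 2*y

First, the degree is 2 — a generic line meets the curve in up to 2 points.
Next, against the integer gridlines: among the integer gridlines, it crosses the y-axis at y ∈ {-2, 0}; it crosses the x-axis at the gridline x = 0.
Finally, solving for integer coefficients yields p as stated.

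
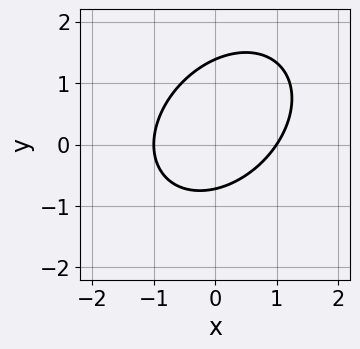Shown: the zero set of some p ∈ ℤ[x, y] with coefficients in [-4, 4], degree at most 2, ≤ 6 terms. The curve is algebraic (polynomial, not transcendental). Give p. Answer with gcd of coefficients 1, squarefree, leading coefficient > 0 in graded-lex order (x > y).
First, the degree is 2 — the shape is more complex than any degree-1 curve.
Then, reading off the gridlines: the x-axis gridline crossings are at x ∈ {-1, 1}.
Finally, matching integer coefficients to the picture gives p.

3*x^2 - 2*x*y + 3*y^2 - 2*y - 3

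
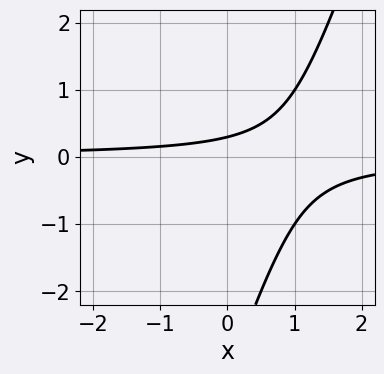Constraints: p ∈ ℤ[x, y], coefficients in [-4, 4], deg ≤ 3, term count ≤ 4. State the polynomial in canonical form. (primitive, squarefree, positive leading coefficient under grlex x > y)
3*x*y - y^2 - 3*y + 1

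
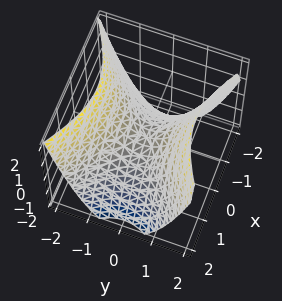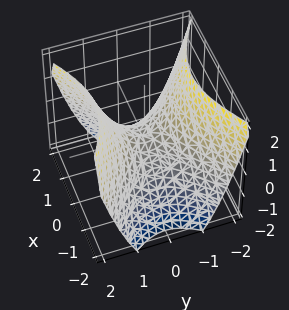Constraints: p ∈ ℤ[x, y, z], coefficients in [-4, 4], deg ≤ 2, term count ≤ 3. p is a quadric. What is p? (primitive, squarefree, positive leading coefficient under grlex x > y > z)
(a) deg p = 2. A saddle surface; a quadric.
(b) Symmetries: the y ↦ −y reflection is a symmetry, so y appears only in even powers; it's symmetric under x → −x, forcing even powers of x.
(c) From the visible intercepts: one x-axis crossing is at x = 0; it crosses the z-axis at the gridline z = 0; it meets the y-axis at y = 0 (among the integer gridlines).
(d) Matching integer coefficients to the picture gives p.

2*x^2 - 3*y^2 + 3*z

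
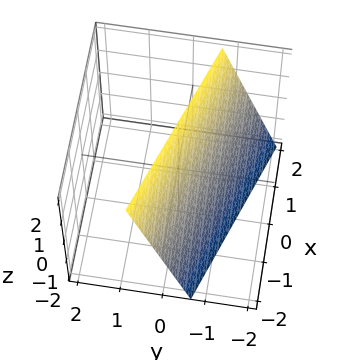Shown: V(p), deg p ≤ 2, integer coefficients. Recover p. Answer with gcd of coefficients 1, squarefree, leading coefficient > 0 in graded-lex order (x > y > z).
x + 3*y - z + 2

First, deg p = 1.
Then, checking where it meets the axes: it meets the x-axis at x = -2 (among the integer gridlines); one z-axis crossing is at z = 2.
Finally, putting this together gives p.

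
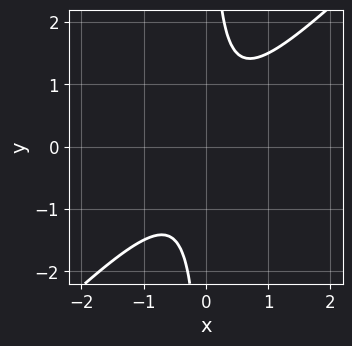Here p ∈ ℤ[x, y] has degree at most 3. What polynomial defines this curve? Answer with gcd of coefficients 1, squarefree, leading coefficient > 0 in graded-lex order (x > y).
2*x^2 - 2*x*y + 1

First, the degree is 2 — no degree-1 curve has this shape.
Then, from the visible intercepts: the curve avoids every integer y-axis point in the box; it misses every integer gridline on the x-axis.
Finally, fitting integer coefficients to these (and the overall shape) gives p.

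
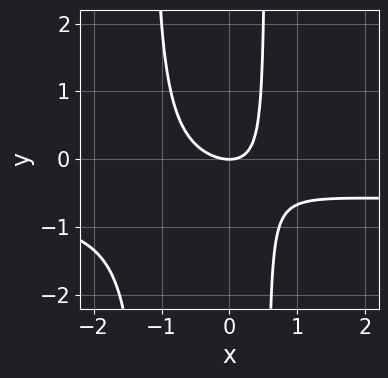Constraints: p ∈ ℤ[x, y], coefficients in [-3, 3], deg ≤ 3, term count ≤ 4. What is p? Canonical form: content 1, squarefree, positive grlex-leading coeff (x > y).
3*x^2*y + 2*x^2 + 2*x*y - 2*y

1. deg p = 3.
2. From the axis intercepts and sections: it crosses the y-axis at the gridline y = 0; it meets the x-axis at x = 0 (among the integer gridlines).
3. Putting this together gives p.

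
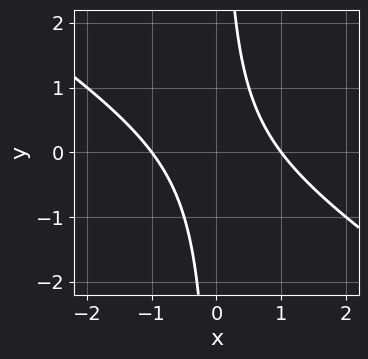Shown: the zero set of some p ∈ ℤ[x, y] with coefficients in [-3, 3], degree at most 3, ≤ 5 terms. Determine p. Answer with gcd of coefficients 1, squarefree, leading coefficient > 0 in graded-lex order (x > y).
2*x^2 + 3*x*y - 2

First, deg p = 2. No degree-1 curve has this shape.
Next, observable constraints: it misses every integer gridline on the y-axis; among the integer gridlines, it crosses the x-axis at x ∈ {-1, 1}.
Finally, the integer polynomial consistent with all of this is the stated p.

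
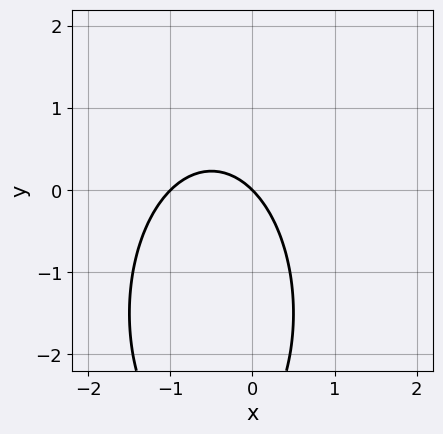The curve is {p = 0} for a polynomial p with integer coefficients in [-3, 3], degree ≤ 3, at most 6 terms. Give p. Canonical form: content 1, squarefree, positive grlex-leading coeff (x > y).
3*x^2 + y^2 + 3*x + 3*y

(a) The degree is 2 — no degree-1 curve has this shape.
(b) Checking where it meets the axes: the x-axis gridline crossings are at x ∈ {-1, 0}; it crosses the y-axis at the gridline y = 0.
(c) Solving for integer coefficients yields p as stated.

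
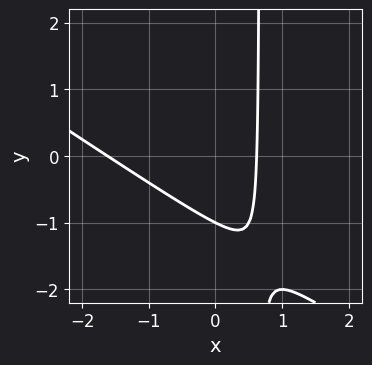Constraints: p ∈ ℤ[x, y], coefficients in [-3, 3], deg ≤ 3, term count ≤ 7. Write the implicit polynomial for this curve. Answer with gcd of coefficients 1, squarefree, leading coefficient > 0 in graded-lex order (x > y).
2*x^2 + 3*x*y + 2*x - 2*y - 2

(a) deg p = 2.
(b) Checking where it meets the axes: it crosses the y-axis at the gridline y = -1.
(c) Fitting integer coefficients to these (and the overall shape) gives p.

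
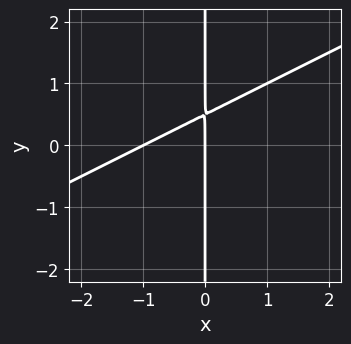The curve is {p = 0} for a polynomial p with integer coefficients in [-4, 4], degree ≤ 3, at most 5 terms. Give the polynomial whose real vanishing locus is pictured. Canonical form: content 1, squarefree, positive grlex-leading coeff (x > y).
First, deg p = 2. The shape is more complex than any degree-1 curve.
Then, reading off the gridlines: among the integer gridlines, it crosses the x-axis at x ∈ {-1, 0}; every point of the y-axis in the box is on the curve.
Finally, together with the visible shape, these determine p as stated.

x^2 - 2*x*y + x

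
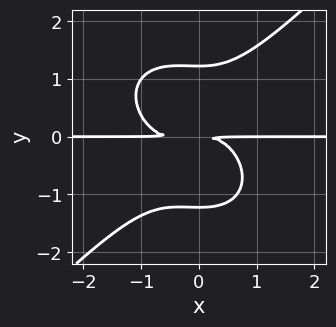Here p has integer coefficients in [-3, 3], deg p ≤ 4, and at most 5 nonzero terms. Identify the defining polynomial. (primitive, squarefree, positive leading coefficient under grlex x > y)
First, deg p = 4. The shape is more complex than any degree-3 curve.
Then, checking where it meets the axes: every point of the x-axis in the box is on the curve.
Finally, solving for integer coefficients yields p as stated.

2*x^3*y - 2*y^4 + x^2*y + 3*y^2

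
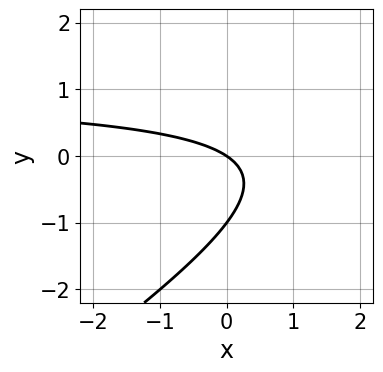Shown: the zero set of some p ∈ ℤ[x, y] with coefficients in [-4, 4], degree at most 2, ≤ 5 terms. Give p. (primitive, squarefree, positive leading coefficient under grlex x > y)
2*x*y - 3*y^2 - 2*x - 3*y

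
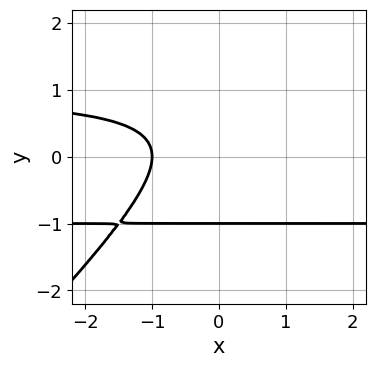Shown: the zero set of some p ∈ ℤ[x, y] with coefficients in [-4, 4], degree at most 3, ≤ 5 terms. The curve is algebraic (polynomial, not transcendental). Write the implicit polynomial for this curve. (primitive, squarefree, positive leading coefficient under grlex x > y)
x*y^2 - y^3 - x - 1

First, deg p = 3.
Then, observable constraints: it meets the x-axis at x = -1 (among the integer gridlines); it meets the y-axis at y = -1 (among the integer gridlines).
Finally, putting this together gives p.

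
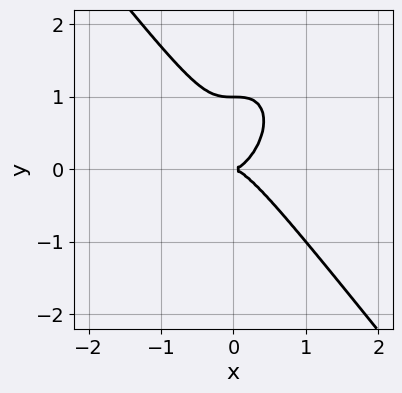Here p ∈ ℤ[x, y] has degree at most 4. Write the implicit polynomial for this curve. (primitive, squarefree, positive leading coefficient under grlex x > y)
1. The degree is 3 — a generic line meets the curve in up to 3 points.
2. Against the integer gridlines: the y-axis gridline crossings are at y ∈ {0, 1}; it meets the x-axis at x = 0 (among the integer gridlines).
3. The integer polynomial consistent with all of this is the stated p.

2*x^3 + y^3 - y^2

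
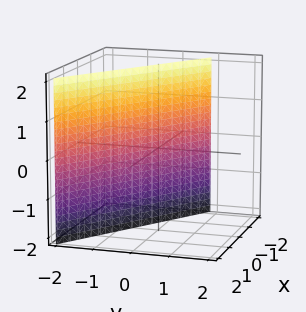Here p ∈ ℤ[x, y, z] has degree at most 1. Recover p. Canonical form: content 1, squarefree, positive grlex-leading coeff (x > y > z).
2*x + 3*y + 2

The degree is 1 — the surface is flat (a plane).
Observable constraints: it crosses the x-axis at the gridline x = -1; the surface avoids every integer z-axis point in the box.
Solving for integer coefficients yields p as stated.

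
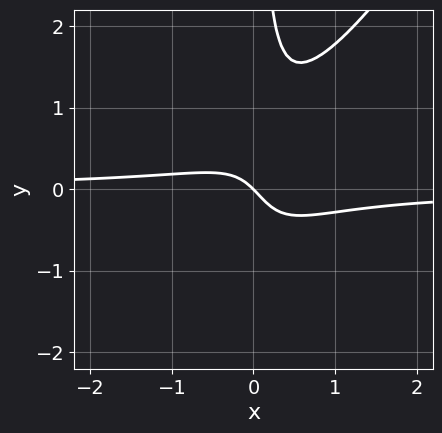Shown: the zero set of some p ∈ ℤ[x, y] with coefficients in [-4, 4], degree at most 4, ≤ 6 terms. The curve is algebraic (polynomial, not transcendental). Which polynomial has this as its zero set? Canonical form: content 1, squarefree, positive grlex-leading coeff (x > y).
3*x^2*y - 2*x*y^2 - x*y + x + y

(a) deg p = 3. A generic line meets the curve in up to 3 points.
(b) Checking where it meets the axes: it meets the x-axis at x = 0 (among the integer gridlines); it crosses the y-axis at the gridline y = 0.
(c) Assembling these constraints gives the stated polynomial.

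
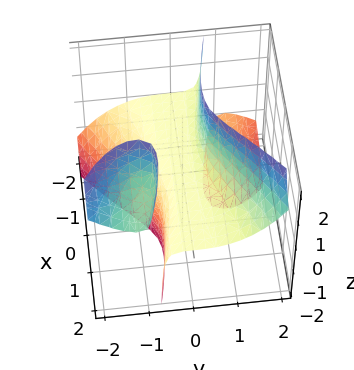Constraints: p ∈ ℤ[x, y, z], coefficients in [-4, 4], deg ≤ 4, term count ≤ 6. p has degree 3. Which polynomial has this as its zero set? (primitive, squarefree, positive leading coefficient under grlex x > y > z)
x^2*z + 3*x*y*z - 2*y^3 - y^2*z + z

(a) The picture has 3 separate pieces.
(b) deg p = 3.
(c) Observable constraints: it crosses the y-axis at the gridline y = 0; every point of the x-axis in the box is on the surface; it meets the z-axis at z = 0 (among the integer gridlines).
(d) Matching integer coefficients to the picture gives p.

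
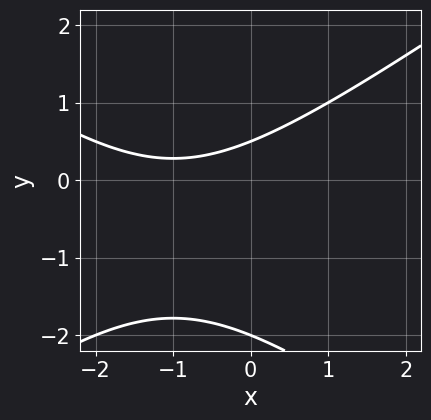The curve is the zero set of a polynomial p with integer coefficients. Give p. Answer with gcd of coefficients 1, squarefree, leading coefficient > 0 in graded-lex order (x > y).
x^2 - 2*y^2 + 2*x - 3*y + 2

1. Degree: no degree-1 curve has this shape, so deg p = 2.
2. From the axis intercepts and sections: one y-axis crossing is at y = -2; the curve avoids every integer x-axis point in the box.
3. Fitting integer coefficients to these (and the overall shape) gives p.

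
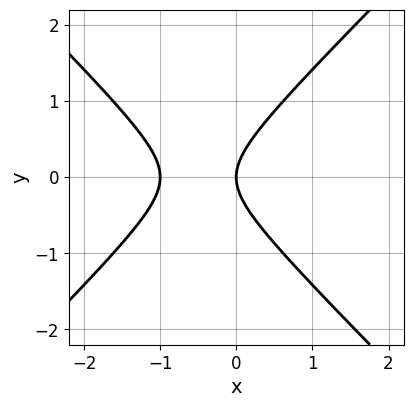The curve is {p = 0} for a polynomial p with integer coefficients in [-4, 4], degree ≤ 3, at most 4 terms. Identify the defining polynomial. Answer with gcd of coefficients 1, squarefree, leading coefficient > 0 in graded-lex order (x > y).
The degree is 2 — a generic line meets the curve in up to 2 points.
Symmetries: the y ↦ −y reflection is a symmetry, so y appears only in even powers.
Reading off the gridlines: the x-axis gridline crossings are at x ∈ {-1, 0}; it crosses the y-axis at the gridline y = 0.
Together with the visible shape, these determine p as stated.

x^2 - y^2 + x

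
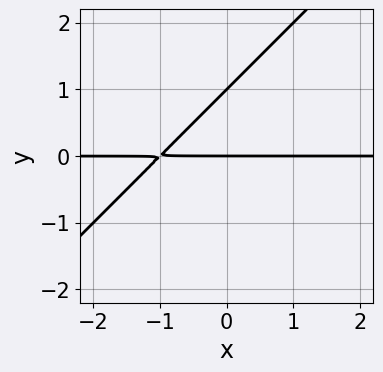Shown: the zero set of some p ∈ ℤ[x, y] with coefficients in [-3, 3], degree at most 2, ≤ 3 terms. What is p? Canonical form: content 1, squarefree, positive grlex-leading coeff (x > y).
x*y - y^2 + y

1. The degree is 2 — no degree-1 curve has this shape.
2. Observable constraints: the y-axis gridline crossings are at y ∈ {0, 1}; every point of the x-axis in the box is on the curve.
3. Together with the visible shape, these determine p as stated.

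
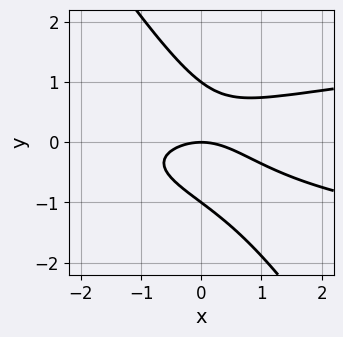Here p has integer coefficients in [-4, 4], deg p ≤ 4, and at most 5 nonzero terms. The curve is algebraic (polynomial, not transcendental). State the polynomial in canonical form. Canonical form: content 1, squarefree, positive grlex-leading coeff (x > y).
1. The degree is 3 — the shape is more complex than any degree-2 curve.
2. Checking where it meets the axes: the y-axis gridline crossings are at y ∈ {-1, 0, 1}; it meets the x-axis at x = 0 (among the integer gridlines).
3. Fitting integer coefficients to these (and the overall shape) gives p.

3*x*y^2 + 2*y^3 - x^2 - 2*y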